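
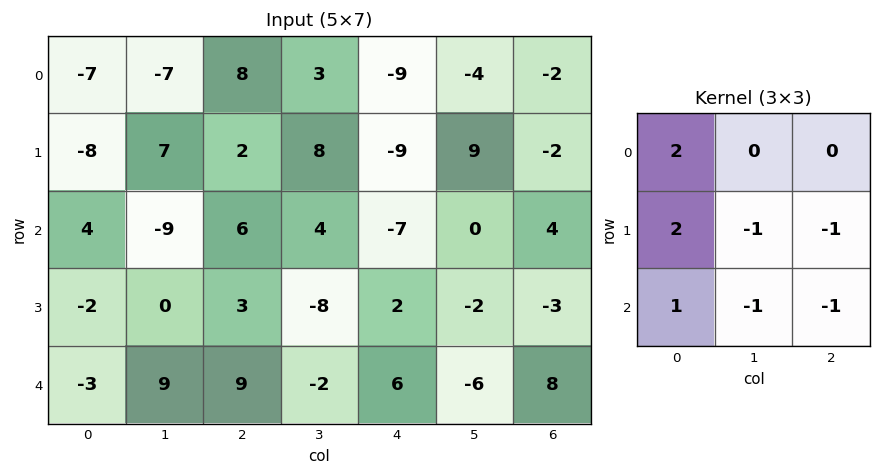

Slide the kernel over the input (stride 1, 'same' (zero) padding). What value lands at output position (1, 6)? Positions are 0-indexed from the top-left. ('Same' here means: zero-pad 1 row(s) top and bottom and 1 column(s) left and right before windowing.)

8

The receptive field on the zero-padded input at this output position is [-4 -2 0 / 9 -2 0 / 0 4 0]. Elementwise product with the kernel and sum: -4·2 + 9·2 + -2·-1 + 0·-1 + 0·1 + 4·-1 + 0·-1.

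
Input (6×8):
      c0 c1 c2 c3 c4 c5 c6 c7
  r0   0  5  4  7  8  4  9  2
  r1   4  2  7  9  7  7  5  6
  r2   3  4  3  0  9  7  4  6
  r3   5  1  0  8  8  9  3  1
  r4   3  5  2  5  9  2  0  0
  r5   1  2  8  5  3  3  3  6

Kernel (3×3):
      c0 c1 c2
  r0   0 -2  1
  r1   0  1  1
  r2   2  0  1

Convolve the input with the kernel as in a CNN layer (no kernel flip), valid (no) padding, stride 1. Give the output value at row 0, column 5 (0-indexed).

The receptive field on the input at this output position is [4 9 2 / 7 5 6 / 7 4 6]. Elementwise product with the kernel and sum: 9·-2 + 2·1 + 5·1 + 6·1 + 7·2 + 6·1.

15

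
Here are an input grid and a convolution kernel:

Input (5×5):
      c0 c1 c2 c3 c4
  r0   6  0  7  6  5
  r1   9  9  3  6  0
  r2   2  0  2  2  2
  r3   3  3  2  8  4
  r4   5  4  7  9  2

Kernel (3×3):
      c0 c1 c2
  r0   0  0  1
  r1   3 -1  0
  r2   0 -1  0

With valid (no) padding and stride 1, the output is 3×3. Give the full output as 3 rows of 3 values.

25 28 6
6 2 -4
4 2 -9

Output[0,0]: The receptive field on the input at this output position is [6 0 7 / 9 9 3 / 2 0 2]. Elementwise product with the kernel and sum: 7·1 + 9·3 + 9·-1 + 0·-1.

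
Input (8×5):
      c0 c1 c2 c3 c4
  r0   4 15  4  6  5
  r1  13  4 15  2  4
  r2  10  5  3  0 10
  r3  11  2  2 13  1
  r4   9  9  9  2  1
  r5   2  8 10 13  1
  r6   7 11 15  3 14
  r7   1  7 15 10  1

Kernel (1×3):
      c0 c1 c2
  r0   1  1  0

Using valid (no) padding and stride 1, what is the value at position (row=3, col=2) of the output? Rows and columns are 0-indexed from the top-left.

The receptive field on the input at this output position is [2 13 1]. Elementwise product with the kernel and sum: 2·1 + 13·1.

15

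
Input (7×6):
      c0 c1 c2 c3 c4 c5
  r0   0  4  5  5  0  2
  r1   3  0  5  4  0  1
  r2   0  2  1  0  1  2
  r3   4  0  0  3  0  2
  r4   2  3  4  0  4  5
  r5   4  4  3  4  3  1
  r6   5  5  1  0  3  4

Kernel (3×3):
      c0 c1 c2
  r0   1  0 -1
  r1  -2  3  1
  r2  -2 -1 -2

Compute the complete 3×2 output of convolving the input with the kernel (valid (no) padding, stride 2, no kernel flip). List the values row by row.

Output[0,0]: The receptive field on the input at this output position is [0 4 5 / 3 0 5 / 0 2 1]. Elementwise product with the kernel and sum: 0·1 + 5·-1 + 3·-2 + 0·3 + 5·1 + 0·-2 + 2·-1 + 1·-2.
Output[0,1]: The receptive field on the input at this output position is [5 5 0 / 5 4 0 / 1 0 1]. Elementwise product with the kernel and sum: 5·1 + 0·-1 + 5·-2 + 4·3 + 0·1 + 1·-2 + 0·-1 + 1·-2.

-10 3
-24 -7
-12 1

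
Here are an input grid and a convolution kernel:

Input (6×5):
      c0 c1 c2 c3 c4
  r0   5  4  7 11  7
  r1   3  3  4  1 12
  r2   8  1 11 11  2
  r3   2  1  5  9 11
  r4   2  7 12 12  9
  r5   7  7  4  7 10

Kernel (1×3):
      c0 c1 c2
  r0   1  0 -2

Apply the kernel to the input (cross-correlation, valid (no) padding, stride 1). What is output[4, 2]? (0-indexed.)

The receptive field on the input at this output position is [12 12 9]. Elementwise product with the kernel and sum: 12·1 + 9·-2.

-6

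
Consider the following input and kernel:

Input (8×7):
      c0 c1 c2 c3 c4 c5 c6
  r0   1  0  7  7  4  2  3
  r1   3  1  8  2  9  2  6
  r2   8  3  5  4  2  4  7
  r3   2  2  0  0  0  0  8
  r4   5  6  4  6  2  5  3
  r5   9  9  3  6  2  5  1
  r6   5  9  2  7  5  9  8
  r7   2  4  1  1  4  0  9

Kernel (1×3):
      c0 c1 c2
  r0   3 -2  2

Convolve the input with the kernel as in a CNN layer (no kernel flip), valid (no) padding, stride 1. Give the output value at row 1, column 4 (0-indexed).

35

The receptive field on the input at this output position is [9 2 6]. Elementwise product with the kernel and sum: 9·3 + 2·-2 + 6·2.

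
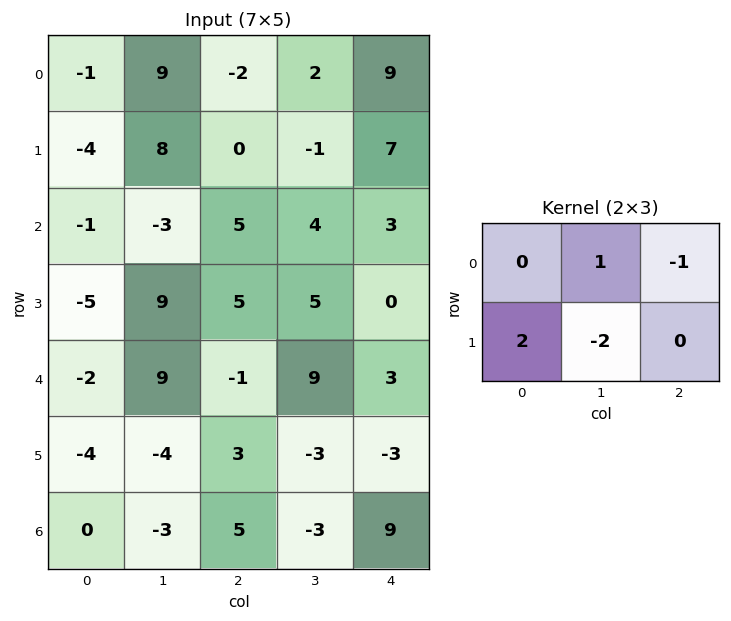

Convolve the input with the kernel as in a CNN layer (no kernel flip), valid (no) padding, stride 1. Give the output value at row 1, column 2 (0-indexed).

The receptive field on the input at this output position is [0 -1 7 / 5 4 3]. Elementwise product with the kernel and sum: -1·1 + 7·-1 + 5·2 + 4·-2.

-6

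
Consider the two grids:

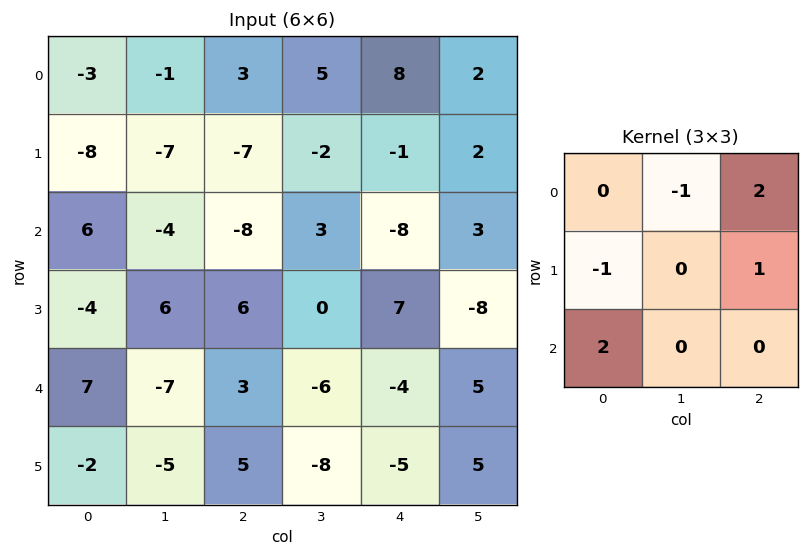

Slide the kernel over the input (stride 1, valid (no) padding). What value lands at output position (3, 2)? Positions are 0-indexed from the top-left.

17

The receptive field on the input at this output position is [6 0 7 / 3 -6 -4 / 5 -8 -5]. Elementwise product with the kernel and sum: 0·-1 + 7·2 + 3·-1 + -4·1 + 5·2.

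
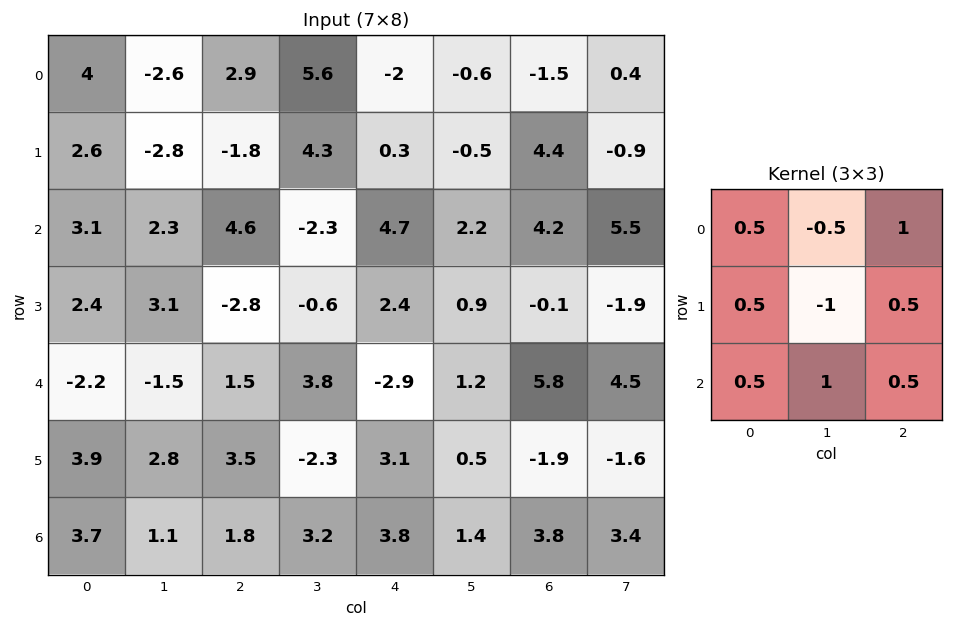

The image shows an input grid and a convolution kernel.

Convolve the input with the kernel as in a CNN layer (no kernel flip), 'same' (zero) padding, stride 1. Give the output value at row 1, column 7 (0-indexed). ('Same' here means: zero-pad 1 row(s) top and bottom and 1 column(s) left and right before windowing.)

9.75

The receptive field on the zero-padded input at this output position is [-1.5 0.4 0 / 4.4 -0.9 0 / 4.2 5.5 0]. Elementwise product with the kernel and sum: -1.5·0.5 + 0.4·-0.5 + 0·1 + 4.4·0.5 + -0.9·-1 + 0·0.5 + 4.2·0.5 + 5.5·1 + 0·0.5.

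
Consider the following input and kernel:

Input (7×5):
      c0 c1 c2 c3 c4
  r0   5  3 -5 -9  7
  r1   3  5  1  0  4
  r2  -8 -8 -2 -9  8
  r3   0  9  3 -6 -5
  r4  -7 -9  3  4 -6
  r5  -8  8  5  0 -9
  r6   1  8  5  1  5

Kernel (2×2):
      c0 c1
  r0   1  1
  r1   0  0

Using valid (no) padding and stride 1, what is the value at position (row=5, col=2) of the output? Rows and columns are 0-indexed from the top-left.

The receptive field on the input at this output position is [5 0 / 5 1]. Elementwise product with the kernel and sum: 5·1 + 0·1.

5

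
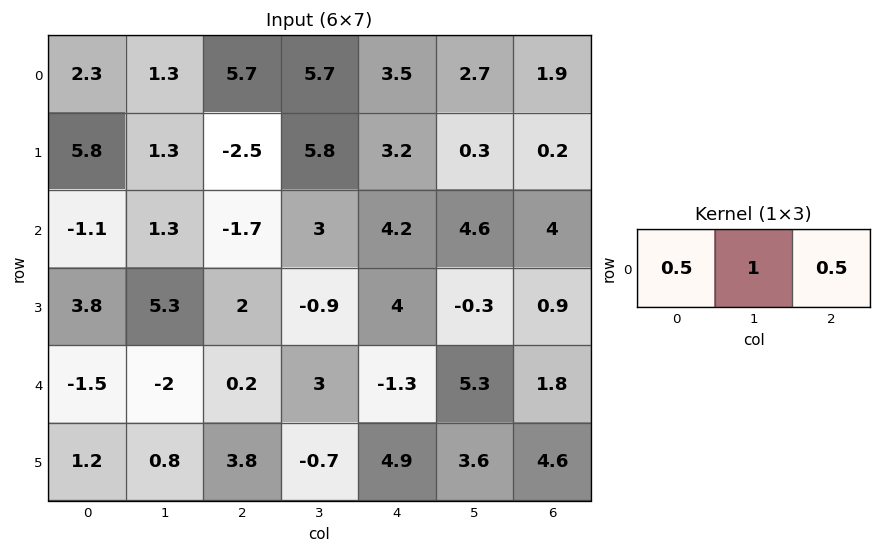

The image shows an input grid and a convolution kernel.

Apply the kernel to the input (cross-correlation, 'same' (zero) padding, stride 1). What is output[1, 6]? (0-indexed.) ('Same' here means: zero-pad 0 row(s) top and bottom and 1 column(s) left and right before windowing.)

0.35

The receptive field on the zero-padded input at this output position is [0.3 0.2 0]. Elementwise product with the kernel and sum: 0.3·0.5 + 0.2·1 + 0·0.5.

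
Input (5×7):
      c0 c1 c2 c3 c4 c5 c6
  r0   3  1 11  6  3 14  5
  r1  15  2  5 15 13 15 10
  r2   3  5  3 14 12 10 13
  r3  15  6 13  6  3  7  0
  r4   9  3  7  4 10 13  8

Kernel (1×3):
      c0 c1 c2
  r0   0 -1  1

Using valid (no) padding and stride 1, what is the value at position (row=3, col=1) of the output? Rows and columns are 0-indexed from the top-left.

-7

The receptive field on the input at this output position is [6 13 6]. Elementwise product with the kernel and sum: 13·-1 + 6·1.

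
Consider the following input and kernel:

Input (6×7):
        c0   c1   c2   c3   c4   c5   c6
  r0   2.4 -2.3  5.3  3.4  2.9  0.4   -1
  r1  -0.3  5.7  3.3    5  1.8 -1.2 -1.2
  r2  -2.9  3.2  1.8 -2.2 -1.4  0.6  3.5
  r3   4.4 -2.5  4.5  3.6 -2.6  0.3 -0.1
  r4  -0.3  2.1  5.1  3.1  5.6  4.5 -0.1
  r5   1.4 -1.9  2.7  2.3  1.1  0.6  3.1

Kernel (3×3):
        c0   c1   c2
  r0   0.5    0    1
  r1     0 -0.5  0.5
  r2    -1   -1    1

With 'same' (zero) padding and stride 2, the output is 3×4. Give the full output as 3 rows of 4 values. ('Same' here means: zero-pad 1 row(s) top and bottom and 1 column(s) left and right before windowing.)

Output[0,0]: The receptive field on the zero-padded input at this output position is [0 0 0 / 0 2.4 -2.3 / 0 -0.3 5.7]. Elementwise product with the kernel and sum: 0·0.5 + 0·1 + 2.4·-0.5 + -2.3·0.5 + 0·-1 + -0.3·-1 + 5.7·1.
Output[0,1]: The receptive field on the zero-padded input at this output position is [0 0 0 / -2.3 5.3 3.4 / 5.7 3.3 5]. Elementwise product with the kernel and sum: 0·0.5 + 0·1 + 5.3·-0.5 + 3.4·0.5 + 5.7·-1 + 3.3·-1 + 5·1.

3.65 -4.95 -9.25 2.9
1.85 7.45 1.6 -2.55
-4.6 2.85 -1.25 -3.5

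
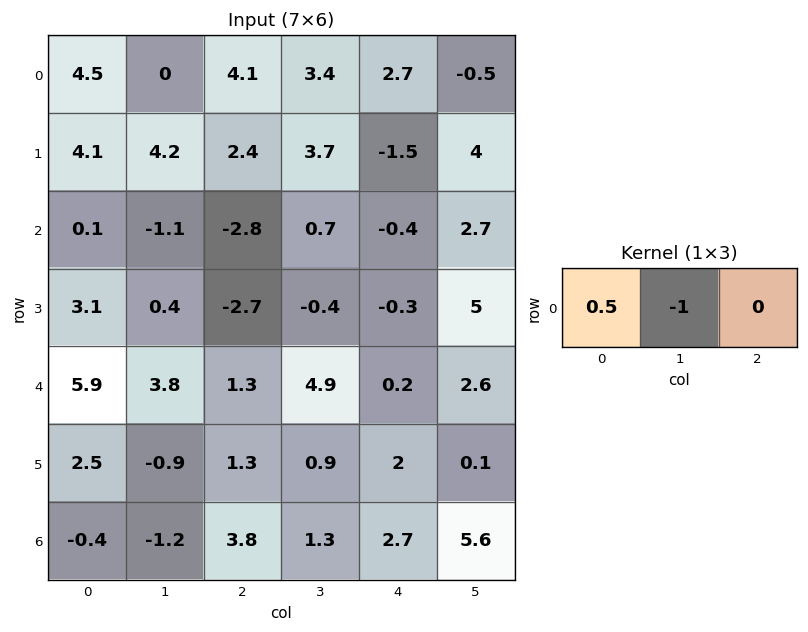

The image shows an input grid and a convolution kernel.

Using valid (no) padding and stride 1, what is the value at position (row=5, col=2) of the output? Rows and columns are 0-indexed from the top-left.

The receptive field on the input at this output position is [1.3 0.9 2]. Elementwise product with the kernel and sum: 1.3·0.5 + 0.9·-1.

-0.25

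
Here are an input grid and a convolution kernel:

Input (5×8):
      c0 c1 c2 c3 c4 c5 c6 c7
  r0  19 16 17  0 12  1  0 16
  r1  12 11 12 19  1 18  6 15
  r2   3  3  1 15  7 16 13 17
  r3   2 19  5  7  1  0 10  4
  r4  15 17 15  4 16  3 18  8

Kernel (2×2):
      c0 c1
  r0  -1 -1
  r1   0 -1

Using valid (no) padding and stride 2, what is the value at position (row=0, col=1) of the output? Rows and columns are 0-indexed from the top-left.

-36

The receptive field on the input at this output position is [17 0 / 12 19]. Elementwise product with the kernel and sum: 17·-1 + 0·-1 + 19·-1.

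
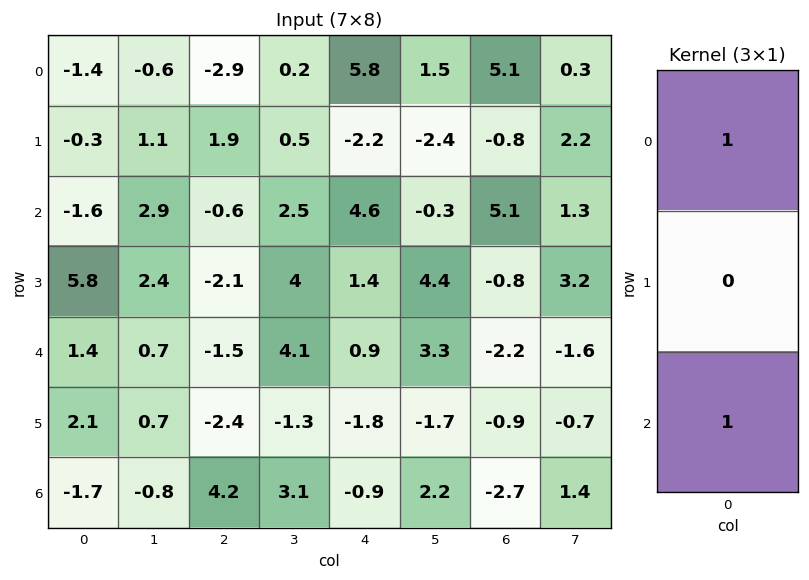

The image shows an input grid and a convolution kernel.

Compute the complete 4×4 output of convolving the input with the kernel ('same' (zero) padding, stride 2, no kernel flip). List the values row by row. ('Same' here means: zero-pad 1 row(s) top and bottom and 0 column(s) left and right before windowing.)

Output[0,0]: The receptive field on the zero-padded input at this output position is [0 / -1.4 / -0.3]. Elementwise product with the kernel and sum: 0·1 + -0.3·1.

-0.3 1.9 -2.2 -0.8
5.5 -0.2 -0.8 -1.6
7.9 -4.5 -0.4 -1.7
2.1 -2.4 -1.8 -0.9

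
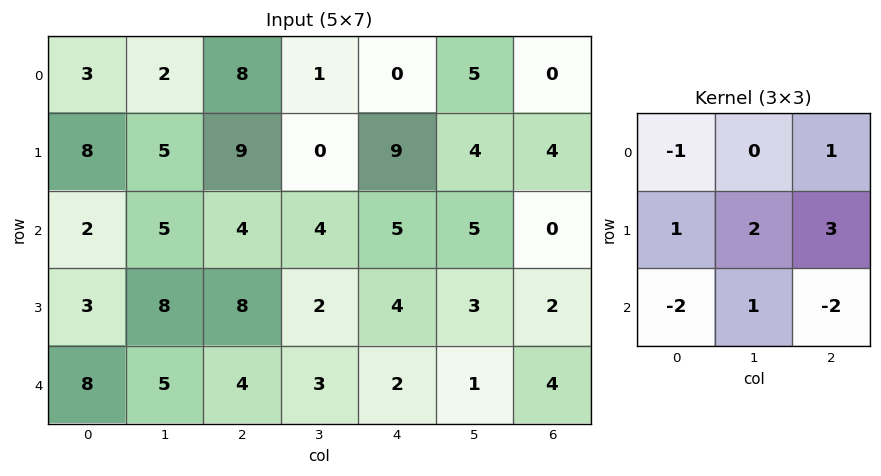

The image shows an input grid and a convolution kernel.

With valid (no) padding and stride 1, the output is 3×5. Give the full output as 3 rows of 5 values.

43 8 14 21 24
11 8 5 27 1
26 17 16 14 0

Output[0,0]: The receptive field on the input at this output position is [3 2 8 / 8 5 9 / 2 5 4]. Elementwise product with the kernel and sum: 3·-1 + 8·1 + 8·1 + 5·2 + 9·3 + 2·-2 + 5·1 + 4·-2.
Output[0,1]: The receptive field on the input at this output position is [2 8 1 / 5 9 0 / 5 4 4]. Elementwise product with the kernel and sum: 2·-1 + 1·1 + 5·1 + 9·2 + 0·3 + 5·-2 + 4·1 + 4·-2.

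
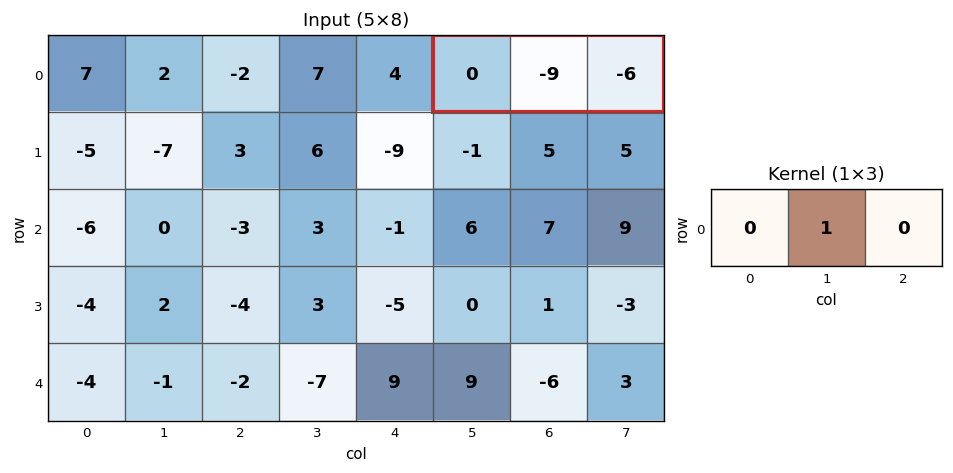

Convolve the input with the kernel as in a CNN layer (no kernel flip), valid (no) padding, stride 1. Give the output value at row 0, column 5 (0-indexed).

The receptive field on the input at this output position is [0 -9 -6]. Elementwise product with the kernel and sum: -9·1.

-9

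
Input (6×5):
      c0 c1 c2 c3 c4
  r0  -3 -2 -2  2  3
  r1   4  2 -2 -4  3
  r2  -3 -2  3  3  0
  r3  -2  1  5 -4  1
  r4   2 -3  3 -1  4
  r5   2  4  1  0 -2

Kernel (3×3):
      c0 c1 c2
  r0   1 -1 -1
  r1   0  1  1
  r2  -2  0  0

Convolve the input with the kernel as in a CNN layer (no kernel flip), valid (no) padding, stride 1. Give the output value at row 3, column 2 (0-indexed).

The receptive field on the input at this output position is [5 -4 1 / 3 -1 4 / 1 0 -2]. Elementwise product with the kernel and sum: 5·1 + -4·-1 + 1·-1 + -1·1 + 4·1 + 1·-2.

9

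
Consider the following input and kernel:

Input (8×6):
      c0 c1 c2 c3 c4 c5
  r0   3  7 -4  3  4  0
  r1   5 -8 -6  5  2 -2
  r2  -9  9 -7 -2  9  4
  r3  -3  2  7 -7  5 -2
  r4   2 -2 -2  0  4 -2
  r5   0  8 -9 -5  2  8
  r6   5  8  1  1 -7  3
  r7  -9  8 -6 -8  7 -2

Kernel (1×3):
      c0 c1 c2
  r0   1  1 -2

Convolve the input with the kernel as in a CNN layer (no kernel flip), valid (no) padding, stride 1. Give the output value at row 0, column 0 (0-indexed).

The receptive field on the input at this output position is [3 7 -4]. Elementwise product with the kernel and sum: 3·1 + 7·1 + -4·-2.

18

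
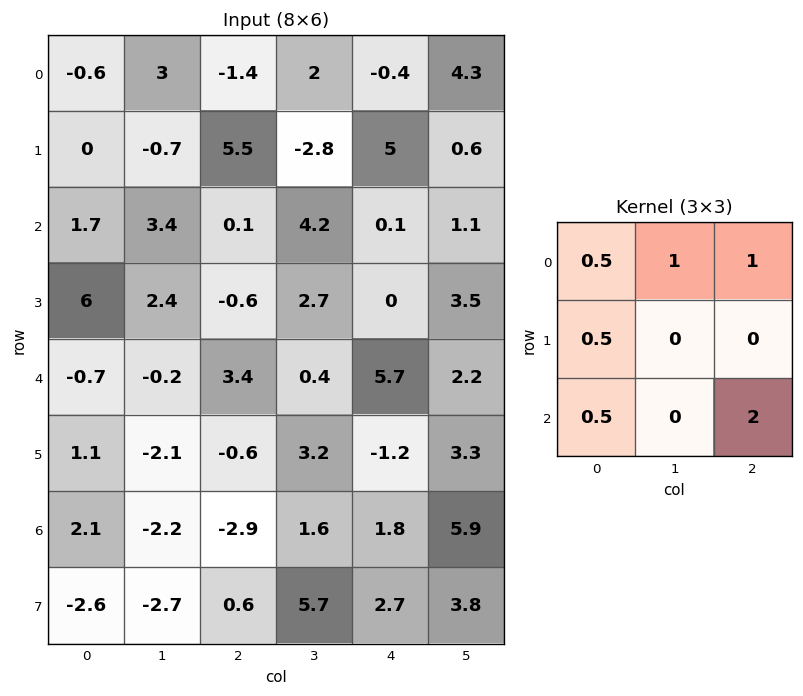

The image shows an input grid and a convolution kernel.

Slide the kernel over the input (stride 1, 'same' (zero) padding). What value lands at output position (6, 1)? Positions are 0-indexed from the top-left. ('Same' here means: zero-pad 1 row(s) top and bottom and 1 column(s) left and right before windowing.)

-1.2

The receptive field on the zero-padded input at this output position is [1.1 -2.1 -0.6 / 2.1 -2.2 -2.9 / -2.6 -2.7 0.6]. Elementwise product with the kernel and sum: 1.1·0.5 + -2.1·1 + -0.6·1 + 2.1·0.5 + -2.6·0.5 + 0.6·2.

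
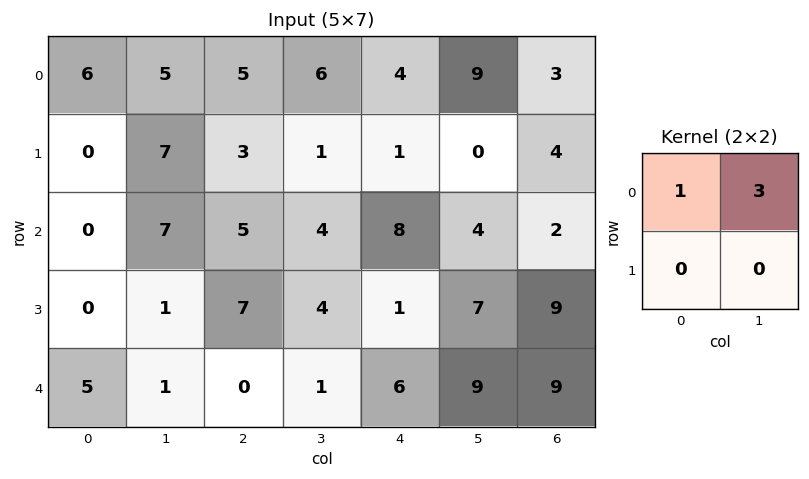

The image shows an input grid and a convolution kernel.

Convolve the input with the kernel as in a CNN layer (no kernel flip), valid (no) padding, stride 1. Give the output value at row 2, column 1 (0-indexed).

22

The receptive field on the input at this output position is [7 5 / 1 7]. Elementwise product with the kernel and sum: 7·1 + 5·3.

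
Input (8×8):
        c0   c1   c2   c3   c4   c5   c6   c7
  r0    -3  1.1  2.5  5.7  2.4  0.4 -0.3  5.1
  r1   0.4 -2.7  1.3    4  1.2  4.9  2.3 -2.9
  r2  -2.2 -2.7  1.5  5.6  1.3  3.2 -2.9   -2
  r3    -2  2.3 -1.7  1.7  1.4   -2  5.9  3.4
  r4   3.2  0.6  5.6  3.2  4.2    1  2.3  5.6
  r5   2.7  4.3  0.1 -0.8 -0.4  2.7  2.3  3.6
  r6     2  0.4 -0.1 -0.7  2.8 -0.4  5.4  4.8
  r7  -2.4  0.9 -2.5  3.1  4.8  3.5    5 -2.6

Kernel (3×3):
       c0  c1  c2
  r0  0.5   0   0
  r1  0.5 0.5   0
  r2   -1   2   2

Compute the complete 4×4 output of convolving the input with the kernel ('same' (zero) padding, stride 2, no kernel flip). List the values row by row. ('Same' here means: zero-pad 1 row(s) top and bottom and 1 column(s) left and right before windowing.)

-6.1 15.1 12.25 -6.05
-0.5 -4.25 2.55 23.2
15.6 -1.45 9.95 9.75
-2 2.6 14.15 5.15

Output[0,0]: The receptive field on the zero-padded input at this output position is [0 0 0 / 0 -3 1.1 / 0 0.4 -2.7]. Elementwise product with the kernel and sum: 0·0.5 + 0·0.5 + -3·0.5 + 0·-1 + 0.4·2 + -2.7·2.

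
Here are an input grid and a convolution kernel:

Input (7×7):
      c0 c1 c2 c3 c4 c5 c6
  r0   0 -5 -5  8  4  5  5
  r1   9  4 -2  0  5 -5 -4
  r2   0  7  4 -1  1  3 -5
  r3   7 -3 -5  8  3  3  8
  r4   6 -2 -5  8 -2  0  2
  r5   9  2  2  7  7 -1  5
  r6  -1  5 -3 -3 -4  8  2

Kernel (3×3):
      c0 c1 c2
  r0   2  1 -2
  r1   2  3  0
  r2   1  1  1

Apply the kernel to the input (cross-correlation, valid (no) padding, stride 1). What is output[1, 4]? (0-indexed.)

The receptive field on the input at this output position is [5 -5 -4 / 1 3 -5 / 3 3 8]. Elementwise product with the kernel and sum: 5·2 + -5·1 + -4·-2 + 1·2 + 3·3 + 3·1 + 3·1 + 8·1.

38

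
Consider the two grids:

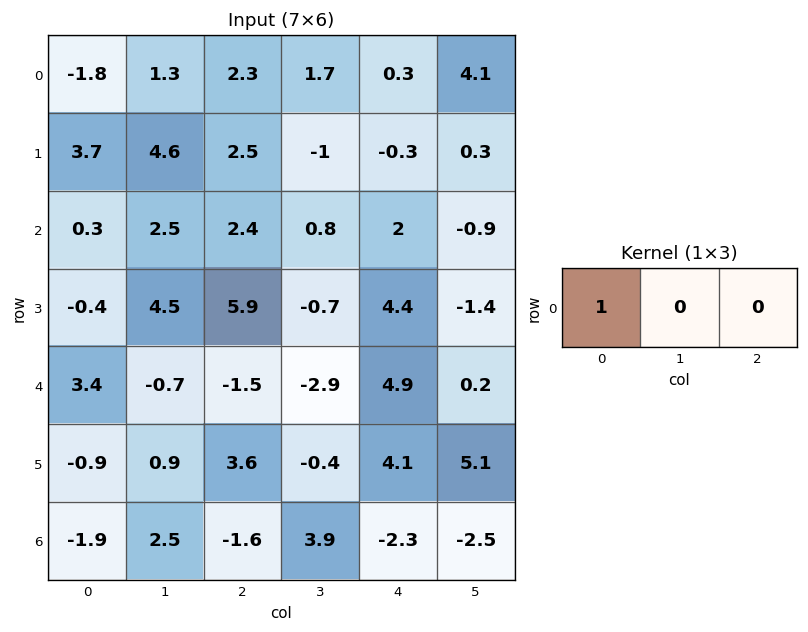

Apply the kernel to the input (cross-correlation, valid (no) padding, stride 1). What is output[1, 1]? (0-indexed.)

4.6

The receptive field on the input at this output position is [4.6 2.5 -1]. Elementwise product with the kernel and sum: 4.6·1.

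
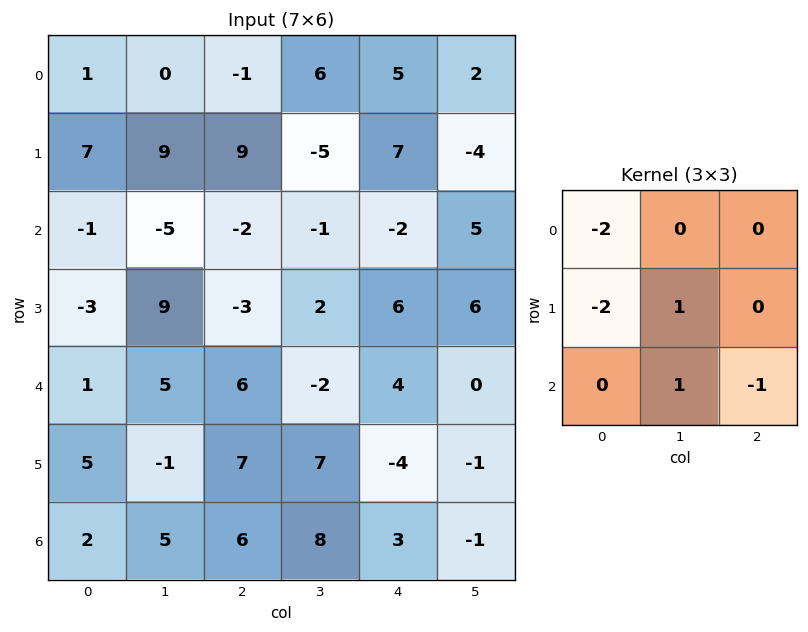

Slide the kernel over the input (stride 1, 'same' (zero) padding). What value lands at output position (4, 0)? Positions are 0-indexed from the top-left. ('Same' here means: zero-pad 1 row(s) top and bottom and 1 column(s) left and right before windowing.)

The receptive field on the zero-padded input at this output position is [0 -3 9 / 0 1 5 / 0 5 -1]. Elementwise product with the kernel and sum: 0·-2 + 0·-2 + 1·1 + 5·1 + -1·-1.

7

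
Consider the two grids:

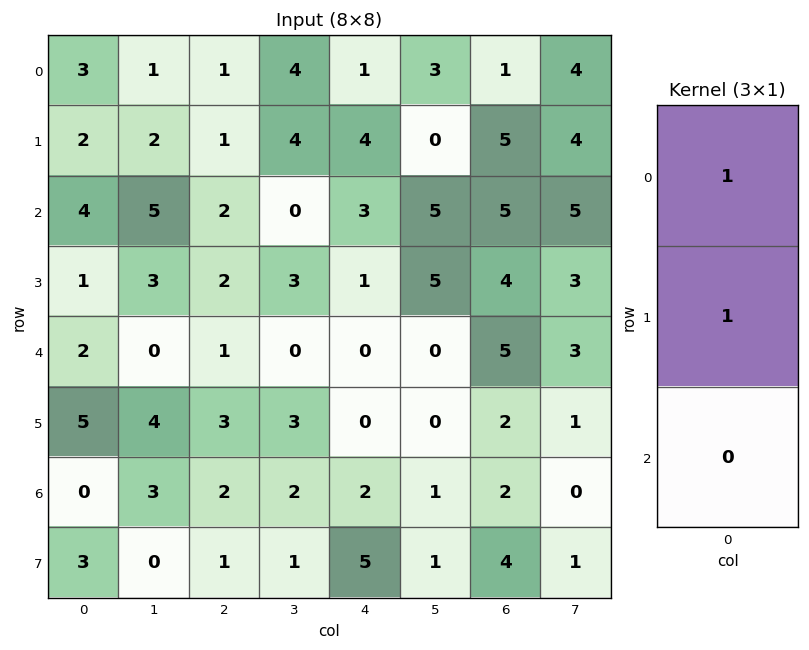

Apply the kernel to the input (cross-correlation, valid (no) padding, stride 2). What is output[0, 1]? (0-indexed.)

The receptive field on the input at this output position is [1 / 1 / 2]. Elementwise product with the kernel and sum: 1·1 + 1·1.

2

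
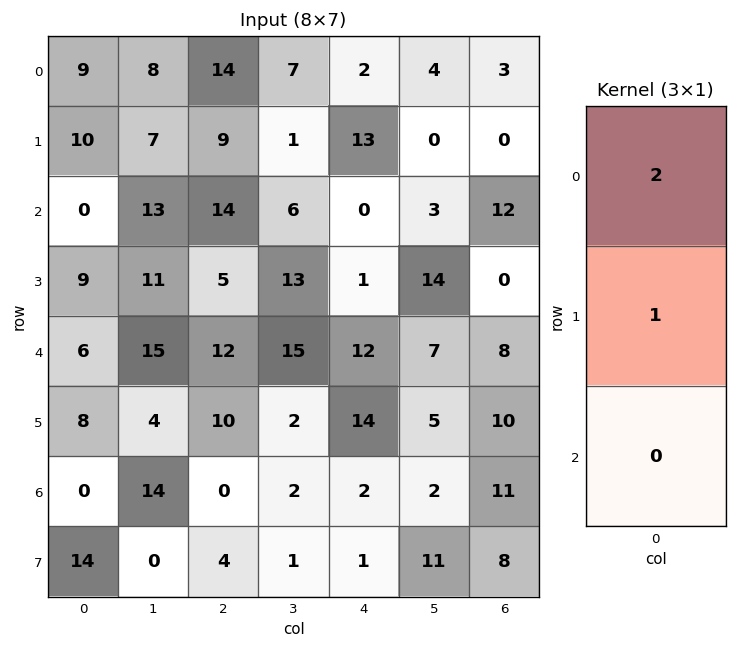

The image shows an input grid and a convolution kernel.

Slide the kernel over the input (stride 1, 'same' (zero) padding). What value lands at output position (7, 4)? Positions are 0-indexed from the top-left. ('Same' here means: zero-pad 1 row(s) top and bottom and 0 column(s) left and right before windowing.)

The receptive field on the zero-padded input at this output position is [2 / 1 / 0]. Elementwise product with the kernel and sum: 2·2 + 1·1.

5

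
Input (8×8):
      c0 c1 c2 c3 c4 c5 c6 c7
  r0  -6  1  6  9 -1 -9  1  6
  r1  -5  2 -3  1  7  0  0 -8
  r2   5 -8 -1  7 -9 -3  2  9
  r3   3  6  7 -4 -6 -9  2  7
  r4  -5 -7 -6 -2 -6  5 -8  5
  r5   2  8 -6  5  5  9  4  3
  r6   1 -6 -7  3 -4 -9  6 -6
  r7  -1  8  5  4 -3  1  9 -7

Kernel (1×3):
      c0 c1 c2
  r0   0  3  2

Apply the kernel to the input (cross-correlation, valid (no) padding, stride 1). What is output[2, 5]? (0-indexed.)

24

The receptive field on the input at this output position is [-3 2 9]. Elementwise product with the kernel and sum: 2·3 + 9·2.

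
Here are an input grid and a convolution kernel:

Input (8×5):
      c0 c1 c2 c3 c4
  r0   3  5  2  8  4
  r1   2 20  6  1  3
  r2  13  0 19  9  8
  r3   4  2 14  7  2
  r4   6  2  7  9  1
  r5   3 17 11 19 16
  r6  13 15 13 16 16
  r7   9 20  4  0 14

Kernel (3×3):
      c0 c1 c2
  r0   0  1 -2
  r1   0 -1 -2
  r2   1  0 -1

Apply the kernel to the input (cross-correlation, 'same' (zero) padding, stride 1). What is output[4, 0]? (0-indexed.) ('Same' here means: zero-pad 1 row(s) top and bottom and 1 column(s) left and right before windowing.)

-27

The receptive field on the zero-padded input at this output position is [0 4 2 / 0 6 2 / 0 3 17]. Elementwise product with the kernel and sum: 4·1 + 2·-2 + 6·-1 + 2·-2 + 0·1 + 17·-1.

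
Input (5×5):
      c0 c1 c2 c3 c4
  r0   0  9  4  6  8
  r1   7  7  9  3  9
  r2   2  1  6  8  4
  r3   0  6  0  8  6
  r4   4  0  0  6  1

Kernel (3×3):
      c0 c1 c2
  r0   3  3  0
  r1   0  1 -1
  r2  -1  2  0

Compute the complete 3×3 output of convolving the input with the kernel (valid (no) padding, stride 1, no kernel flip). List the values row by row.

25 56 34
49 40 56
11 13 56

Output[0,0]: The receptive field on the input at this output position is [0 9 4 / 7 7 9 / 2 1 6]. Elementwise product with the kernel and sum: 0·3 + 9·3 + 7·1 + 9·-1 + 2·-1 + 1·2.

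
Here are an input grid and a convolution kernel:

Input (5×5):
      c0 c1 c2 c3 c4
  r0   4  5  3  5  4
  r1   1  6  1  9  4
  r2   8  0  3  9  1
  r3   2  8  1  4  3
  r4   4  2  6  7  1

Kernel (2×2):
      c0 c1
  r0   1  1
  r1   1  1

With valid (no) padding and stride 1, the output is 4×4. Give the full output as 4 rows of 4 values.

16 15 18 22
15 10 22 23
18 12 17 17
16 17 18 15

Output[0,0]: The receptive field on the input at this output position is [4 5 / 1 6]. Elementwise product with the kernel and sum: 4·1 + 5·1 + 1·1 + 6·1.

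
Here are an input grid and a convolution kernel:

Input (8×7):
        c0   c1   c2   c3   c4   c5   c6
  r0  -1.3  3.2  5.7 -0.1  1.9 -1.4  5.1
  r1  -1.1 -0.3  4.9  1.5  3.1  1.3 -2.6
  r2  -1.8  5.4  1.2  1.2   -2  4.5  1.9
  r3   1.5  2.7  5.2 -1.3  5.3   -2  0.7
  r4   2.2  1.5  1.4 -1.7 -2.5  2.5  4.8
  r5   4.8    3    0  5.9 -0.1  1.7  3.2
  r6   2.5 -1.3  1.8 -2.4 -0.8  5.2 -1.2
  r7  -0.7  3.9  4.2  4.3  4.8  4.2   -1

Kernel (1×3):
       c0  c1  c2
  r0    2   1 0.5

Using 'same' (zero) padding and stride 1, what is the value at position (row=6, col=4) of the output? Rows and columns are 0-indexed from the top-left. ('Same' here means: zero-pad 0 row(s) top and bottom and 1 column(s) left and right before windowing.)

-3

The receptive field on the zero-padded input at this output position is [-2.4 -0.8 5.2]. Elementwise product with the kernel and sum: -2.4·2 + -0.8·1 + 5.2·0.5.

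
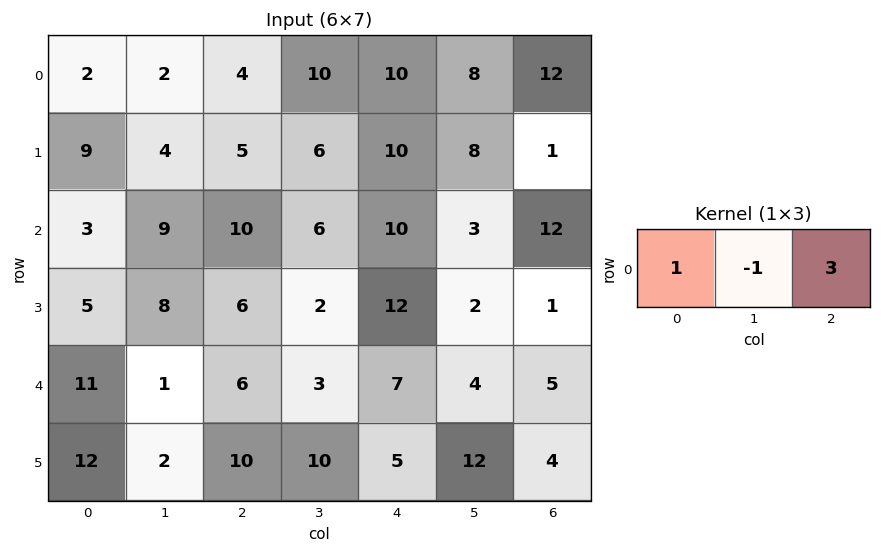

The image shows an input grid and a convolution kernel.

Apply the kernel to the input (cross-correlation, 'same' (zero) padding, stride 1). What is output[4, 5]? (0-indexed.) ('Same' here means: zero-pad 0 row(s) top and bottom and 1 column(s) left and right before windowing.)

The receptive field on the zero-padded input at this output position is [7 4 5]. Elementwise product with the kernel and sum: 7·1 + 4·-1 + 5·3.

18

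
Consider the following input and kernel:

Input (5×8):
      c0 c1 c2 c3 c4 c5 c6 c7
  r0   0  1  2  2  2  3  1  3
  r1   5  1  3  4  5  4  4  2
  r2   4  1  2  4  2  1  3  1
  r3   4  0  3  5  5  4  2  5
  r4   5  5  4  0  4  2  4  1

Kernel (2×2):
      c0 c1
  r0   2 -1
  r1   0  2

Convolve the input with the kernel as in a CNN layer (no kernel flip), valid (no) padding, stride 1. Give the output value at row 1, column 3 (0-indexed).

7

The receptive field on the input at this output position is [4 5 / 4 2]. Elementwise product with the kernel and sum: 4·2 + 5·-1 + 2·2.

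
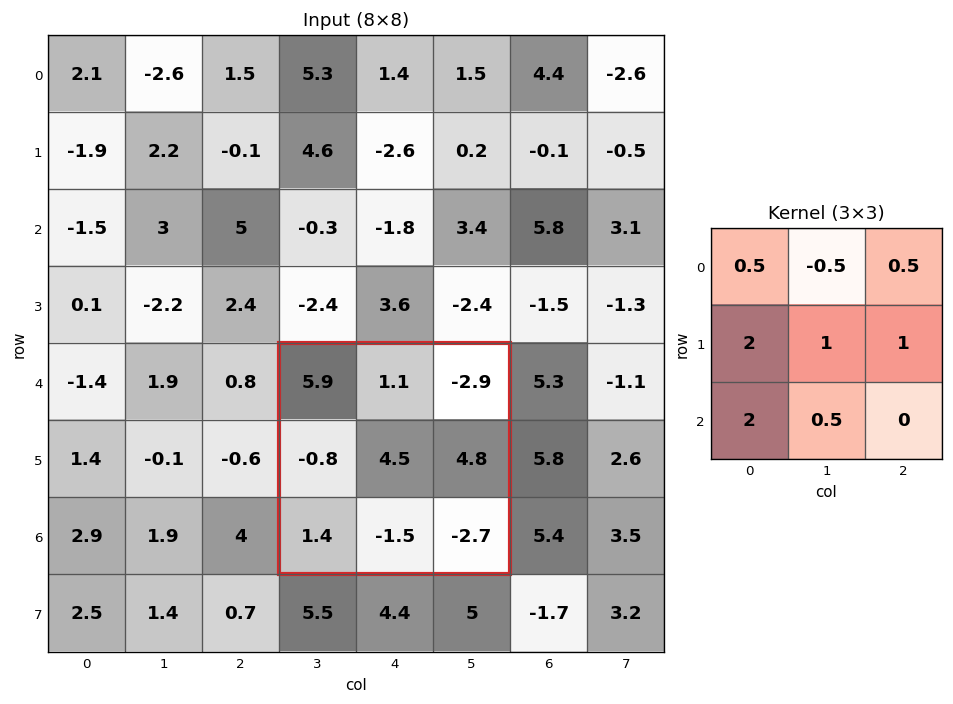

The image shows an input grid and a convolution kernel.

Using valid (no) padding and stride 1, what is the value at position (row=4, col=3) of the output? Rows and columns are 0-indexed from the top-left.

The receptive field on the input at this output position is [5.9 1.1 -2.9 / -0.8 4.5 4.8 / 1.4 -1.5 -2.7]. Elementwise product with the kernel and sum: 5.9·0.5 + 1.1·-0.5 + -2.9·0.5 + -0.8·2 + 4.5·1 + 4.8·1 + 1.4·2 + -1.5·0.5.

10.7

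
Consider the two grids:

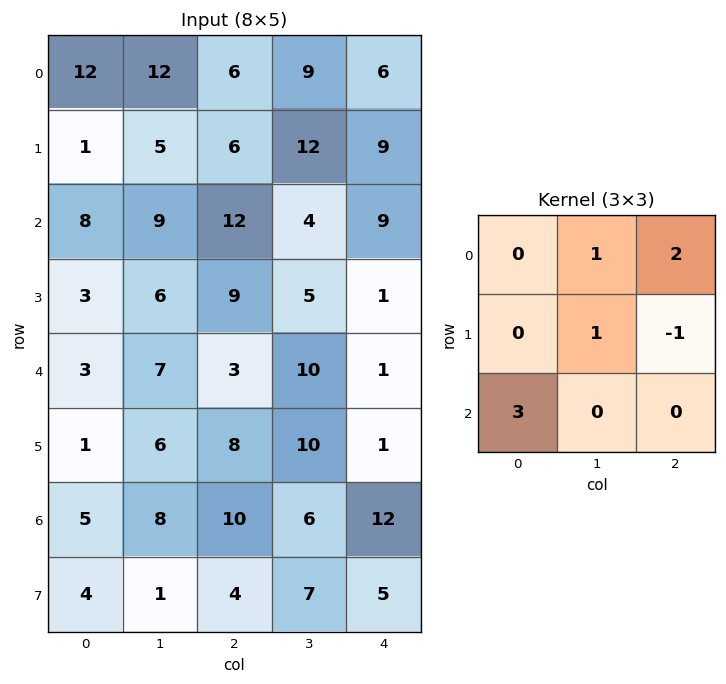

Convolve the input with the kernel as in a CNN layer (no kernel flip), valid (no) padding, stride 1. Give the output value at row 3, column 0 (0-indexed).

31

The receptive field on the input at this output position is [3 6 9 / 3 7 3 / 1 6 8]. Elementwise product with the kernel and sum: 6·1 + 9·2 + 7·1 + 3·-1 + 1·3.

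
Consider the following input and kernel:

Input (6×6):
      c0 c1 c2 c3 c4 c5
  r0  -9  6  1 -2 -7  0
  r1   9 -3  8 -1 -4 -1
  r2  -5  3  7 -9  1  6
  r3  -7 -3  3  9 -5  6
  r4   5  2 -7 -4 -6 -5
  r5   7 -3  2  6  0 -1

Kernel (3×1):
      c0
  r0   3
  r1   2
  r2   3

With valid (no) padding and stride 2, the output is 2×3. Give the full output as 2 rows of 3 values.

-24 40 -26
-14 6 -25

Output[0,0]: The receptive field on the input at this output position is [-9 / 9 / -5]. Elementwise product with the kernel and sum: -9·3 + 9·2 + -5·3.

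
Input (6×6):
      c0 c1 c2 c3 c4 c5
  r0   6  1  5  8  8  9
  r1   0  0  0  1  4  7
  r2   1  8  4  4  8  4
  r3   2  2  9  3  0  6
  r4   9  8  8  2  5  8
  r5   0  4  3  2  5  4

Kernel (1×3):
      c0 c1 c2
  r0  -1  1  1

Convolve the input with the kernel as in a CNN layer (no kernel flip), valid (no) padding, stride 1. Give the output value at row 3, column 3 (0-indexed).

The receptive field on the input at this output position is [3 0 6]. Elementwise product with the kernel and sum: 3·-1 + 0·1 + 6·1.

3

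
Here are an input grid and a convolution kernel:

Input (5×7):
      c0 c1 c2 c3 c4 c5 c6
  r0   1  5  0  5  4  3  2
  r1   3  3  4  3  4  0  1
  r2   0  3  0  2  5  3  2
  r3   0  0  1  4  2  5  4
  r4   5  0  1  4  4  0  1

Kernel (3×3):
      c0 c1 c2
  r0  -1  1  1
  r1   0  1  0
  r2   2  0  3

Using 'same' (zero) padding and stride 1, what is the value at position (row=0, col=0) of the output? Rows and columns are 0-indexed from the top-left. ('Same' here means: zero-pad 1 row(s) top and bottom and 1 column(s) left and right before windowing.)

10

The receptive field on the zero-padded input at this output position is [0 0 0 / 0 1 5 / 0 3 3]. Elementwise product with the kernel and sum: 0·-1 + 0·1 + 0·1 + 1·1 + 0·2 + 3·3.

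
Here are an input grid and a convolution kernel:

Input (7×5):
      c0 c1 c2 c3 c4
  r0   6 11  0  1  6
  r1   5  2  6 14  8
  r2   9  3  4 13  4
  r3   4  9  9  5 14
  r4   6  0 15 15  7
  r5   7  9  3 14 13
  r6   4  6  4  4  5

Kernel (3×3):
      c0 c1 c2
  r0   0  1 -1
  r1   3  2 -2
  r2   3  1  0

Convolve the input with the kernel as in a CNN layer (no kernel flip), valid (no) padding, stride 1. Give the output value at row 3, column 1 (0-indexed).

The receptive field on the input at this output position is [9 9 5 / 0 15 15 / 9 3 14]. Elementwise product with the kernel and sum: 9·1 + 5·-1 + 0·3 + 15·2 + 15·-2 + 9·3 + 3·1.

34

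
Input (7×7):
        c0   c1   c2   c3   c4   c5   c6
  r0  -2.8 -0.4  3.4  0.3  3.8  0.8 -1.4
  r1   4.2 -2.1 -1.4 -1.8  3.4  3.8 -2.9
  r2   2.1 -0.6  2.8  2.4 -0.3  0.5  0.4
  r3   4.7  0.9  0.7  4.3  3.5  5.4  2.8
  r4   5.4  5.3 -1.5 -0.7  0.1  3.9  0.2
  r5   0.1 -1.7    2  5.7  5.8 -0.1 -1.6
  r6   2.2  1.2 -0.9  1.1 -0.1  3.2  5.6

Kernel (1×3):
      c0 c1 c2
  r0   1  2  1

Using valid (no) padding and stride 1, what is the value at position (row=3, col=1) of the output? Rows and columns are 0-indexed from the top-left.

6.6

The receptive field on the input at this output position is [0.9 0.7 4.3]. Elementwise product with the kernel and sum: 0.9·1 + 0.7·2 + 4.3·1.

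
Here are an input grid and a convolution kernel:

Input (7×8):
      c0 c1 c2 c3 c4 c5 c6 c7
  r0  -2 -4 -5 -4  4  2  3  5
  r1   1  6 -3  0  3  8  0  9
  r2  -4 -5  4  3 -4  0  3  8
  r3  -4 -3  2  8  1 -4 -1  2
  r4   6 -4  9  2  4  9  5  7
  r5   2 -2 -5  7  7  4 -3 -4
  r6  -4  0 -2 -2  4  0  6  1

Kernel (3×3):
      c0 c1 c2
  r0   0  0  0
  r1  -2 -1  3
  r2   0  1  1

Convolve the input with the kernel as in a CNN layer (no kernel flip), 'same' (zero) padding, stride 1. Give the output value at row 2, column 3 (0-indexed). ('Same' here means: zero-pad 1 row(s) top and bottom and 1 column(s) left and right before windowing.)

-14

The receptive field on the zero-padded input at this output position is [-3 0 3 / 4 3 -4 / 2 8 1]. Elementwise product with the kernel and sum: 4·-2 + 3·-1 + -4·3 + 8·1 + 1·1.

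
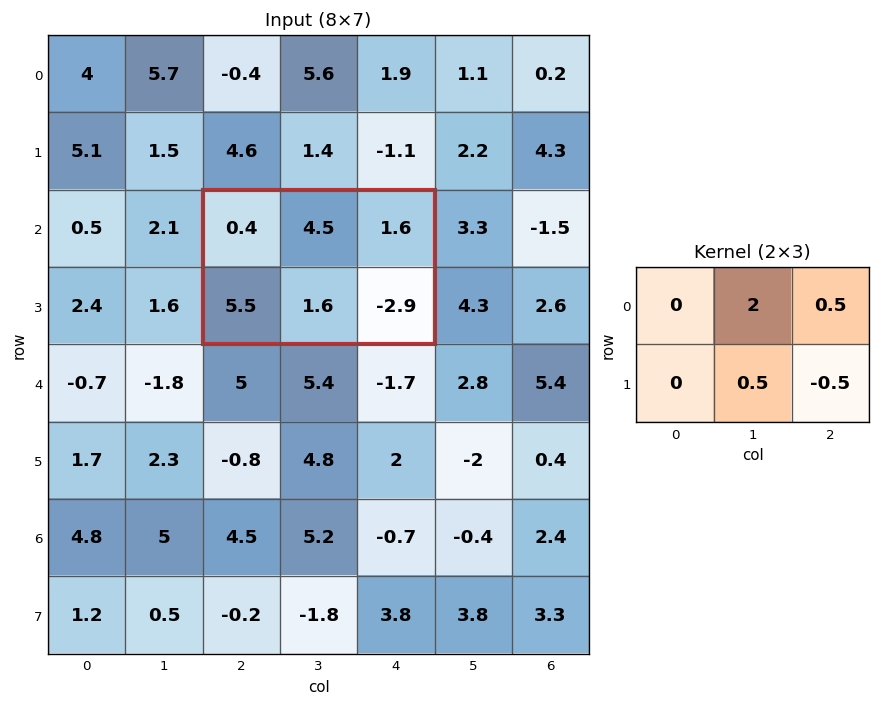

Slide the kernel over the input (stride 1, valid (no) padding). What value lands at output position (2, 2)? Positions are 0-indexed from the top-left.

The receptive field on the input at this output position is [0.4 4.5 1.6 / 5.5 1.6 -2.9]. Elementwise product with the kernel and sum: 4.5·2 + 1.6·0.5 + 1.6·0.5 + -2.9·-0.5.

12.05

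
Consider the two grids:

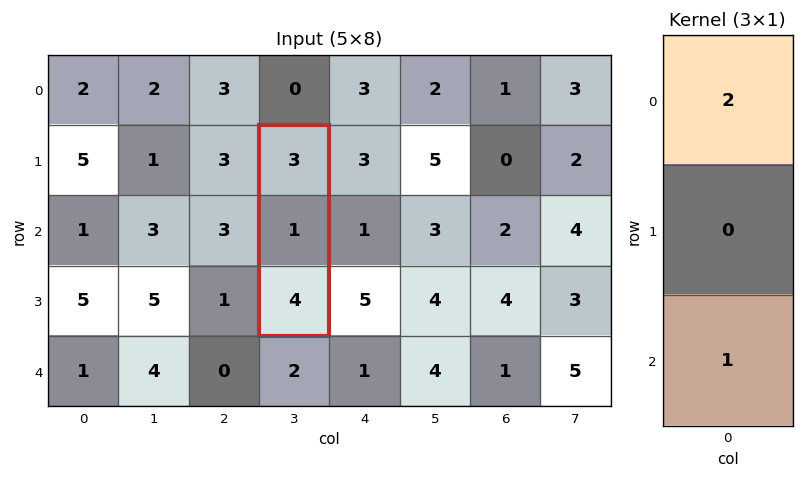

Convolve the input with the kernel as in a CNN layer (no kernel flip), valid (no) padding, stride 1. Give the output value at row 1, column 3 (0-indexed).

10

The receptive field on the input at this output position is [3 / 1 / 4]. Elementwise product with the kernel and sum: 3·2 + 4·1.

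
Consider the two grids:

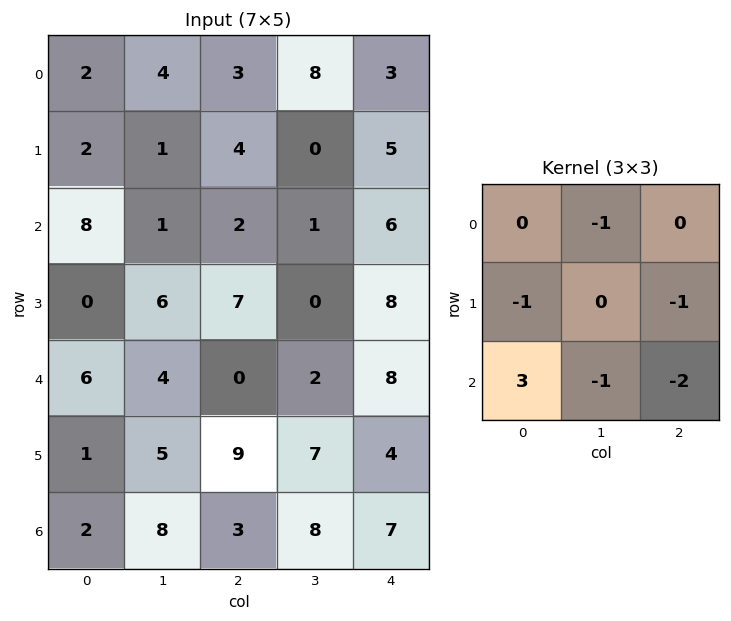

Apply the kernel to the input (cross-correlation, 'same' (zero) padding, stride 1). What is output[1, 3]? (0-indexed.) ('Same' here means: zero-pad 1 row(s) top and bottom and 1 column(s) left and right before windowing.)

The receptive field on the zero-padded input at this output position is [3 8 3 / 4 0 5 / 2 1 6]. Elementwise product with the kernel and sum: 8·-1 + 4·-1 + 5·-1 + 2·3 + 1·-1 + 6·-2.

-24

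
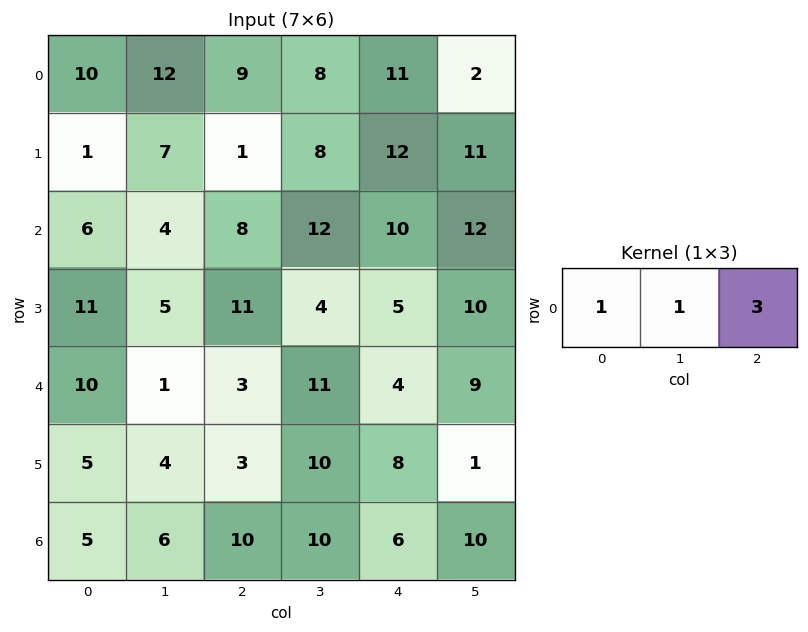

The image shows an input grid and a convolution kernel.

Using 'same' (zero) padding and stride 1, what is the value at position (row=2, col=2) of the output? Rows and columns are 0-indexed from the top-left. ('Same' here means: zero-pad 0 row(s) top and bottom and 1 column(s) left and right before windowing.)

The receptive field on the zero-padded input at this output position is [4 8 12]. Elementwise product with the kernel and sum: 4·1 + 8·1 + 12·3.

48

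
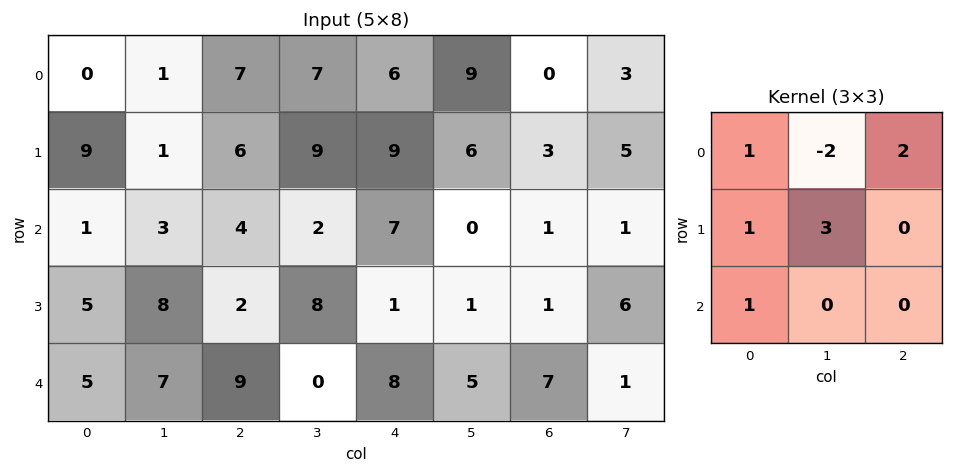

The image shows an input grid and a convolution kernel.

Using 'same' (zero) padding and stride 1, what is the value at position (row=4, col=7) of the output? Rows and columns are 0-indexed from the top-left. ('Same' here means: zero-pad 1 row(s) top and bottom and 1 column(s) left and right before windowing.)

-1

The receptive field on the zero-padded input at this output position is [1 6 0 / 7 1 0 / 0 0 0]. Elementwise product with the kernel and sum: 1·1 + 6·-2 + 0·2 + 7·1 + 1·3 + 0·1.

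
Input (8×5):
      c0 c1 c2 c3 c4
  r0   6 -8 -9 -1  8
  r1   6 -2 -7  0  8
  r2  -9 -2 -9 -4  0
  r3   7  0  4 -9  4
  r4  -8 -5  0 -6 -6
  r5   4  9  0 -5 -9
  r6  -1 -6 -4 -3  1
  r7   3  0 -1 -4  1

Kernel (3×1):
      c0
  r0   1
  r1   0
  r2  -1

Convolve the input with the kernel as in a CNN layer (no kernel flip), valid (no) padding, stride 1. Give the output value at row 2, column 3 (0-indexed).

2

The receptive field on the input at this output position is [-4 / -9 / -6]. Elementwise product with the kernel and sum: -4·1 + -6·-1.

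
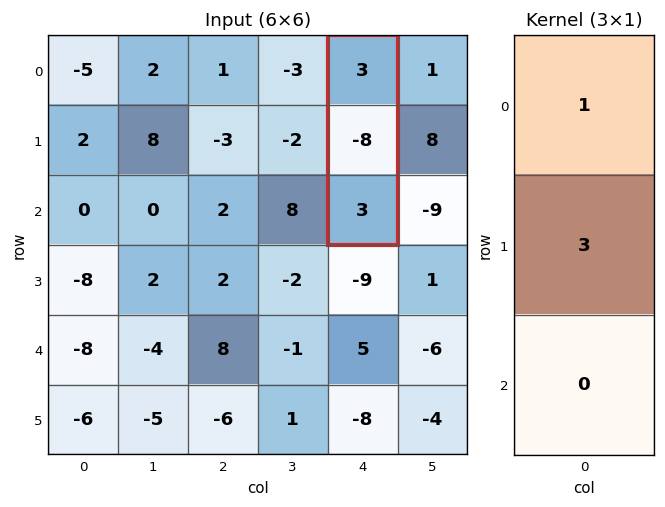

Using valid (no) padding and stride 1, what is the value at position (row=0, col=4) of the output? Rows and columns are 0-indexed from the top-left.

The receptive field on the input at this output position is [3 / -8 / 3]. Elementwise product with the kernel and sum: 3·1 + -8·3.

-21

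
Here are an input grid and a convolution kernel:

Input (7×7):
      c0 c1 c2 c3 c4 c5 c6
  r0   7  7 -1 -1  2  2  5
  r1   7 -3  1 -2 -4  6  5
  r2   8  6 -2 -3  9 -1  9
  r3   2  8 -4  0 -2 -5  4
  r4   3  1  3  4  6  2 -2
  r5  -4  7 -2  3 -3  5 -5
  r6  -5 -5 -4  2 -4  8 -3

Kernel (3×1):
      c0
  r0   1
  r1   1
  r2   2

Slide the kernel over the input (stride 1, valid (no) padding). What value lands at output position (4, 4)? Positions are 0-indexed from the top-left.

-5

The receptive field on the input at this output position is [6 / -3 / -4]. Elementwise product with the kernel and sum: 6·1 + -3·1 + -4·2.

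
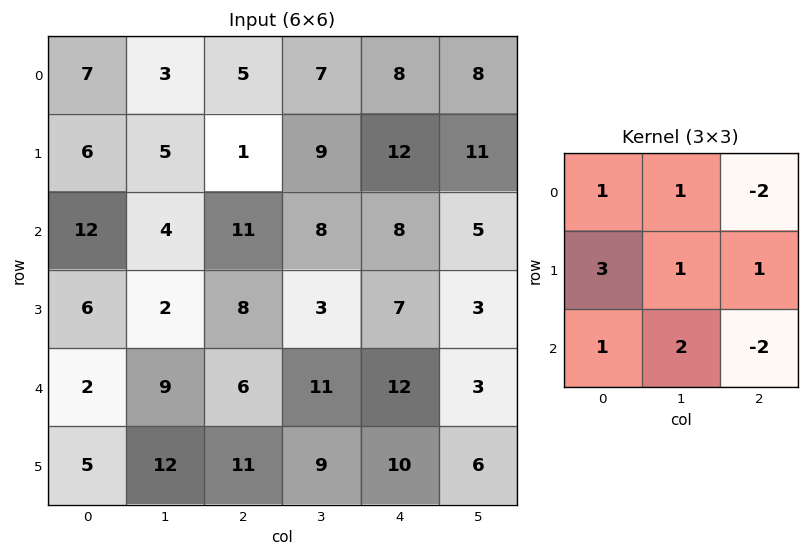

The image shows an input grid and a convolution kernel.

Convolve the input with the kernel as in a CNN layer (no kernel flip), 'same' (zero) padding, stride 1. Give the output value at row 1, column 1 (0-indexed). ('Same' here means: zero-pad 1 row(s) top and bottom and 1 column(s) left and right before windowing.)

The receptive field on the zero-padded input at this output position is [7 3 5 / 6 5 1 / 12 4 11]. Elementwise product with the kernel and sum: 7·1 + 3·1 + 5·-2 + 6·3 + 5·1 + 1·1 + 12·1 + 4·2 + 11·-2.

22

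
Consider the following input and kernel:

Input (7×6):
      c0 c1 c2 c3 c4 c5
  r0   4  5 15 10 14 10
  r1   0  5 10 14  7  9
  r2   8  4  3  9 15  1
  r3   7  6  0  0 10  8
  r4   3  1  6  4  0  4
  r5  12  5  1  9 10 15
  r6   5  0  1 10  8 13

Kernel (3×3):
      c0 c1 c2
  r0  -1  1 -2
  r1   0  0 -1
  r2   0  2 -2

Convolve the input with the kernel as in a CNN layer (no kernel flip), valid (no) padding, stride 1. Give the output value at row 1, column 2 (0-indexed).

-45

The receptive field on the input at this output position is [10 14 7 / 3 9 15 / 0 0 10]. Elementwise product with the kernel and sum: 10·-1 + 14·1 + 7·-2 + 15·-1 + 0·2 + 10·-2.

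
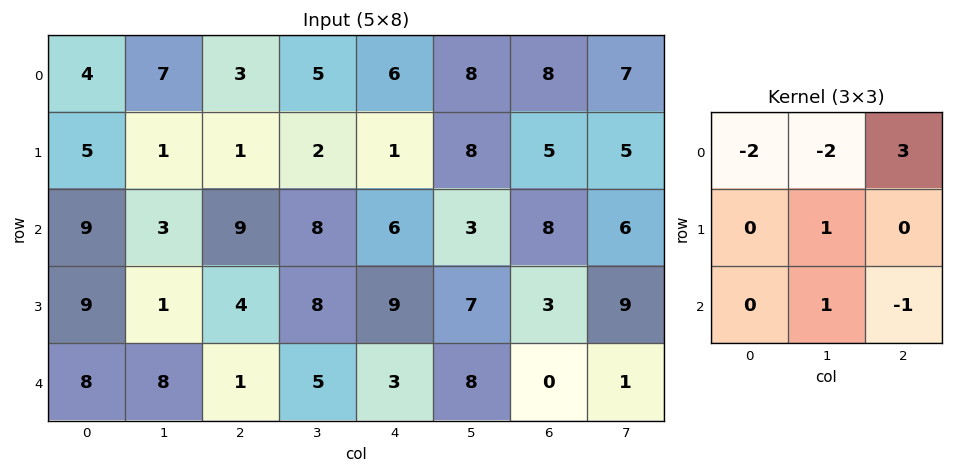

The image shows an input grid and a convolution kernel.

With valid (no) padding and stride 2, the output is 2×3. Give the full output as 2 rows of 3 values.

-18 6 -1
11 -6 21

Output[0,0]: The receptive field on the input at this output position is [4 7 3 / 5 1 1 / 9 3 9]. Elementwise product with the kernel and sum: 4·-2 + 7·-2 + 3·3 + 1·1 + 3·1 + 9·-1.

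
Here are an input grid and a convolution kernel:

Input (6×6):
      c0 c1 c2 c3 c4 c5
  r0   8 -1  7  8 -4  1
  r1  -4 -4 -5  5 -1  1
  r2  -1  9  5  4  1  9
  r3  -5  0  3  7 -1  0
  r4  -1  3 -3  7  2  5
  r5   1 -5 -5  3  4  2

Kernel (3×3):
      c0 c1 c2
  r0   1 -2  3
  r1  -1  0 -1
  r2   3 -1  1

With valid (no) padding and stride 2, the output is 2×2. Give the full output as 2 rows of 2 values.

33 -3
-11 -16

Output[0,0]: The receptive field on the input at this output position is [8 -1 7 / -4 -4 -5 / -1 9 5]. Elementwise product with the kernel and sum: 8·1 + -1·-2 + 7·3 + -4·-1 + -5·-1 + -1·3 + 9·-1 + 5·1.
Output[0,1]: The receptive field on the input at this output position is [7 8 -4 / -5 5 -1 / 5 4 1]. Elementwise product with the kernel and sum: 7·1 + 8·-2 + -4·3 + -5·-1 + -1·-1 + 5·3 + 4·-1 + 1·1.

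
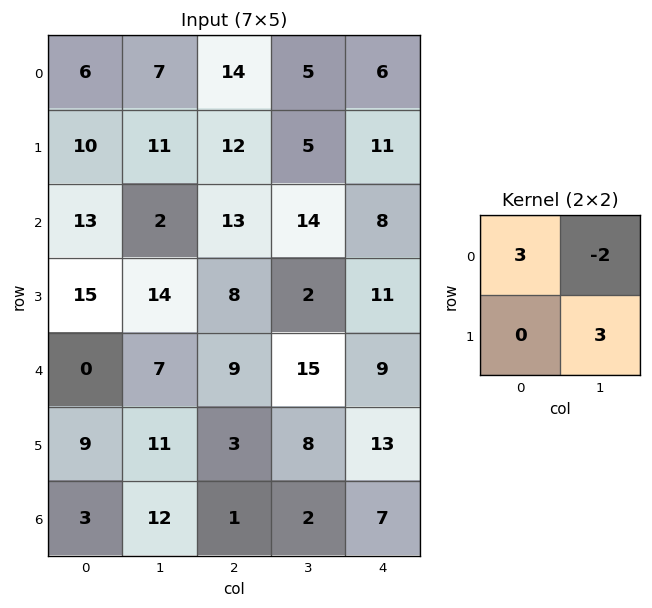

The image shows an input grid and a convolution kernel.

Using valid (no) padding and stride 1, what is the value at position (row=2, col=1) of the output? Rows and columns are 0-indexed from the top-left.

4

The receptive field on the input at this output position is [2 13 / 14 8]. Elementwise product with the kernel and sum: 2·3 + 13·-2 + 8·3.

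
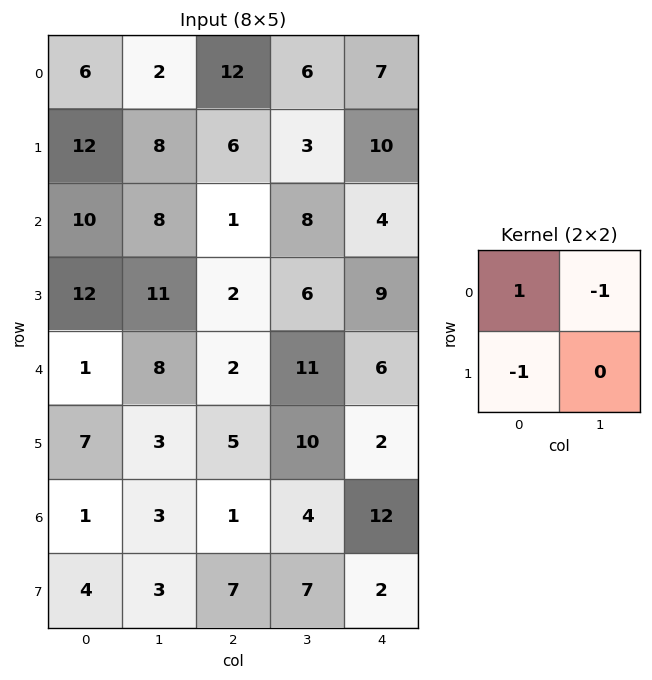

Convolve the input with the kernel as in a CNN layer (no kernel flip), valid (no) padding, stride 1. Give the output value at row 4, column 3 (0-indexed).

The receptive field on the input at this output position is [11 6 / 10 2]. Elementwise product with the kernel and sum: 11·1 + 6·-1 + 10·-1.

-5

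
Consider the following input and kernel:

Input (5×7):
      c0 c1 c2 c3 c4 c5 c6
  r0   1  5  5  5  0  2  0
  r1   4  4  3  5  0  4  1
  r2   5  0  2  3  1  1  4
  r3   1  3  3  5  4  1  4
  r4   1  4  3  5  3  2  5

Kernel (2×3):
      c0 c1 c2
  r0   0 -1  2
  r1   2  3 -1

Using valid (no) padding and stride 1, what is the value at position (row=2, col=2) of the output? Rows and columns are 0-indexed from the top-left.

16

The receptive field on the input at this output position is [2 3 1 / 3 5 4]. Elementwise product with the kernel and sum: 3·-1 + 1·2 + 3·2 + 5·3 + 4·-1.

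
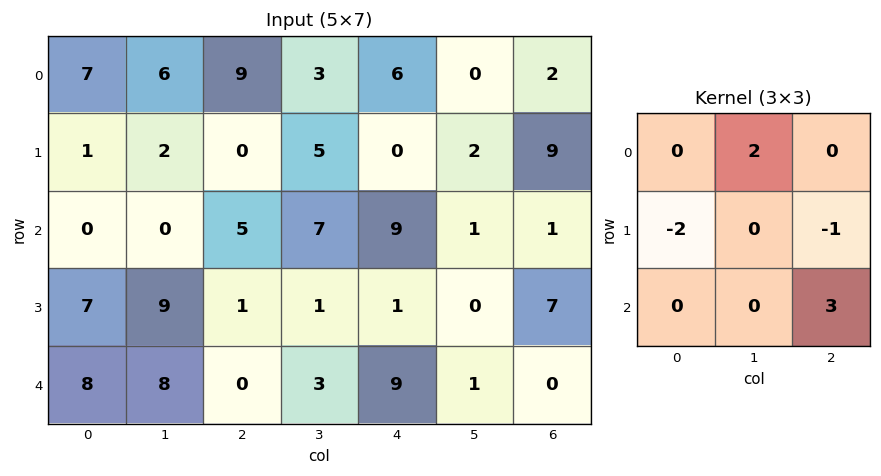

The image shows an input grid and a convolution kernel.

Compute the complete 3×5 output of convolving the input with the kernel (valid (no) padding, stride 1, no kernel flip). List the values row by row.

25 30 33 3 -6
2 -4 -6 -15 6
-15 0 38 19 -7

Output[0,0]: The receptive field on the input at this output position is [7 6 9 / 1 2 0 / 0 0 5]. Elementwise product with the kernel and sum: 6·2 + 1·-2 + 0·-1 + 5·3.
Output[0,1]: The receptive field on the input at this output position is [6 9 3 / 2 0 5 / 0 5 7]. Elementwise product with the kernel and sum: 9·2 + 2·-2 + 5·-1 + 7·3.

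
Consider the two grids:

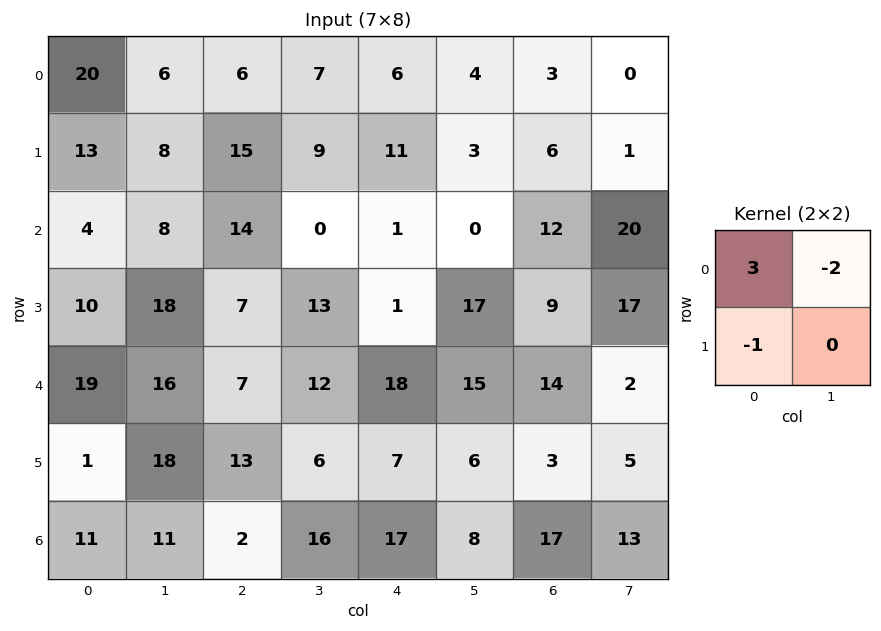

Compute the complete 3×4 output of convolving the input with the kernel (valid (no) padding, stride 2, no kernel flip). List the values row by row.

Output[0,0]: The receptive field on the input at this output position is [20 6 / 13 8]. Elementwise product with the kernel and sum: 20·3 + 6·-2 + 13·-1.

35 -11 -1 3
-14 35 2 -13
24 -16 17 35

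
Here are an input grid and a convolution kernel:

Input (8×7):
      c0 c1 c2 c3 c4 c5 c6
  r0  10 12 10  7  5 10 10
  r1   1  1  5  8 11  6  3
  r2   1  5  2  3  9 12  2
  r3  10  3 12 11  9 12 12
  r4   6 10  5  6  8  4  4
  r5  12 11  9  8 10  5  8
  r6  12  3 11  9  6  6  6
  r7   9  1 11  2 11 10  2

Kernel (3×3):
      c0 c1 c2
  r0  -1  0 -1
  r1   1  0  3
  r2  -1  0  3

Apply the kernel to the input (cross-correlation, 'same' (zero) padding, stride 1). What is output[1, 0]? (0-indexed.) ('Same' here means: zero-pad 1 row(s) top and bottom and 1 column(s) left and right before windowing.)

6

The receptive field on the zero-padded input at this output position is [0 10 12 / 0 1 1 / 0 1 5]. Elementwise product with the kernel and sum: 0·-1 + 12·-1 + 0·1 + 1·3 + 0·-1 + 5·3.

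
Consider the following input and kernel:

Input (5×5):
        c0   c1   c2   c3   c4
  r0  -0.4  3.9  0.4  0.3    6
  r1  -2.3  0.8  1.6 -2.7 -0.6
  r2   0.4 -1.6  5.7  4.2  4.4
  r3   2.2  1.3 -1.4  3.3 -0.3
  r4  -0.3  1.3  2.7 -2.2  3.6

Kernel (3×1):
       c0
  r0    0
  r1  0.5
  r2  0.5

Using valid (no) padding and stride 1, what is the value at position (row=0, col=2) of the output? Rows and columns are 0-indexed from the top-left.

3.65

The receptive field on the input at this output position is [0.4 / 1.6 / 5.7]. Elementwise product with the kernel and sum: 1.6·0.5 + 5.7·0.5.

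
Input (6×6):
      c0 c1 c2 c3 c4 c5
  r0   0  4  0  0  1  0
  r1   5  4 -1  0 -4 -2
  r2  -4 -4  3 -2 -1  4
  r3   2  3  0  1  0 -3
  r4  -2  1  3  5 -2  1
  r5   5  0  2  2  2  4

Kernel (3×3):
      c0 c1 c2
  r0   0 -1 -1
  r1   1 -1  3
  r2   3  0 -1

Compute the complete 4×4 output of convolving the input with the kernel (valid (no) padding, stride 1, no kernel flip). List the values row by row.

-21 -5 -4 -13
12 -4 6 23
-9 3 13 3
16 10 -5 15

Output[0,0]: The receptive field on the input at this output position is [0 4 0 / 5 4 -1 / -4 -4 3]. Elementwise product with the kernel and sum: 4·-1 + 0·-1 + 5·1 + 4·-1 + -1·3 + -4·3 + 3·-1.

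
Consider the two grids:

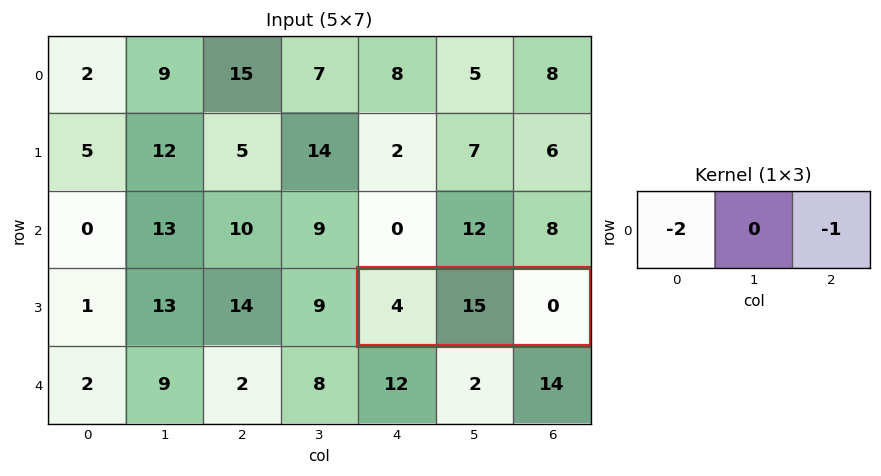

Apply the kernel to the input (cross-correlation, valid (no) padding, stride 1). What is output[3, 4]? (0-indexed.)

The receptive field on the input at this output position is [4 15 0]. Elementwise product with the kernel and sum: 4·-2 + 0·-1.

-8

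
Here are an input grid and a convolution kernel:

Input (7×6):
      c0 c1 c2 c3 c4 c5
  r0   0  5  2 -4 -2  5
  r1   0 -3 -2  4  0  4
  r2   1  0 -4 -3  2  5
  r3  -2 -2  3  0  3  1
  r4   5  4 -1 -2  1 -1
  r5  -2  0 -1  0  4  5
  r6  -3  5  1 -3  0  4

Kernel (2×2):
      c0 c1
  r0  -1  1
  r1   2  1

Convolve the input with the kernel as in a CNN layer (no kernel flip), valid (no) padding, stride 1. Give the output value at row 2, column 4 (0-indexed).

The receptive field on the input at this output position is [2 5 / 3 1]. Elementwise product with the kernel and sum: 2·-1 + 5·1 + 3·2 + 1·1.

10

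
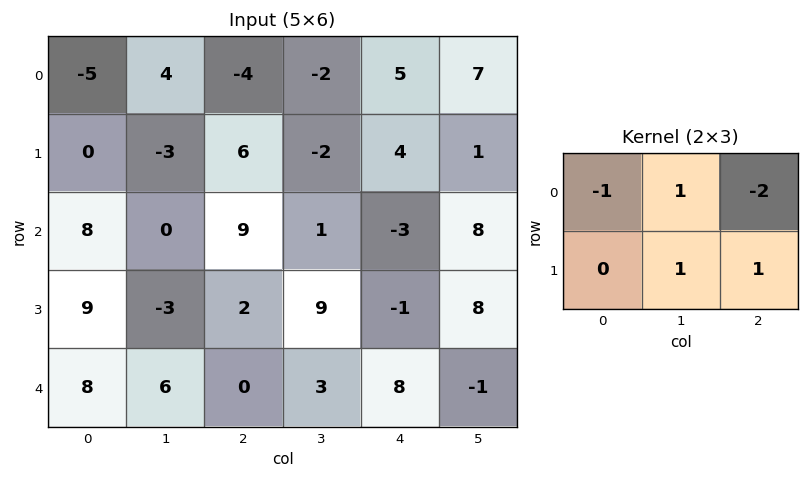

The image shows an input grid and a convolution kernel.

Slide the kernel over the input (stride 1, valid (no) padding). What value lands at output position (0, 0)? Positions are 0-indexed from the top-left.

The receptive field on the input at this output position is [-5 4 -4 / 0 -3 6]. Elementwise product with the kernel and sum: -5·-1 + 4·1 + -4·-2 + -3·1 + 6·1.

20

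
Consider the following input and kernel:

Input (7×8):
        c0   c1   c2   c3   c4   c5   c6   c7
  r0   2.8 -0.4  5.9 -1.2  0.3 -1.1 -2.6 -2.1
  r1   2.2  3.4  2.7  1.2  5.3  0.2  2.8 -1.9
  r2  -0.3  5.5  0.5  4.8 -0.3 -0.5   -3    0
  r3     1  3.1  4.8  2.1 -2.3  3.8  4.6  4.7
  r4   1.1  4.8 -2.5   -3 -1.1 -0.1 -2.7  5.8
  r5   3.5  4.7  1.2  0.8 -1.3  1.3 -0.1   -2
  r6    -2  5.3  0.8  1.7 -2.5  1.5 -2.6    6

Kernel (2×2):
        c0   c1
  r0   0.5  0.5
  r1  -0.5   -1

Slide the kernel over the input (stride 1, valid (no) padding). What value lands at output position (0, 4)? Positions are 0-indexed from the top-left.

The receptive field on the input at this output position is [0.3 -1.1 / 5.3 0.2]. Elementwise product with the kernel and sum: 0.3·0.5 + -1.1·0.5 + 5.3·-0.5 + 0.2·-1.

-3.25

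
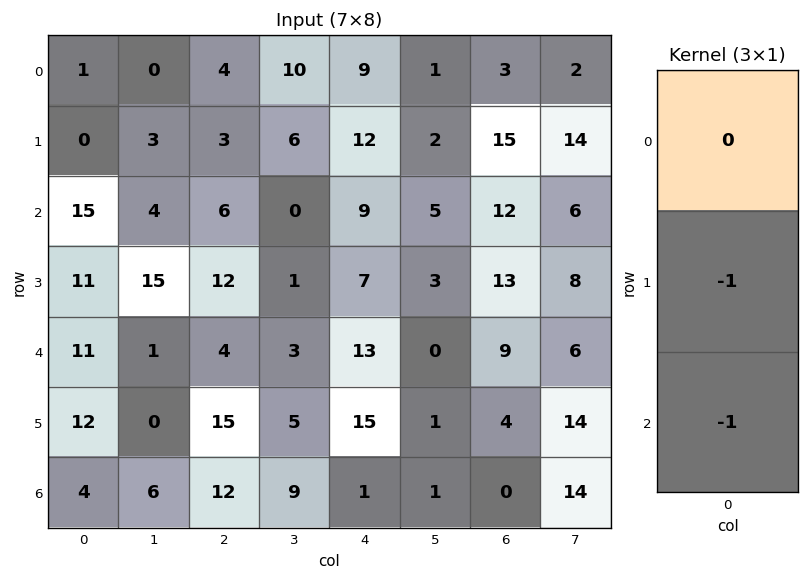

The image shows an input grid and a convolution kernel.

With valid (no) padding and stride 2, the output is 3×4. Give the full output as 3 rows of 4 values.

Output[0,0]: The receptive field on the input at this output position is [1 / 0 / 15]. Elementwise product with the kernel and sum: 0·-1 + 15·-1.

-15 -9 -21 -27
-22 -16 -20 -22
-16 -27 -16 -4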